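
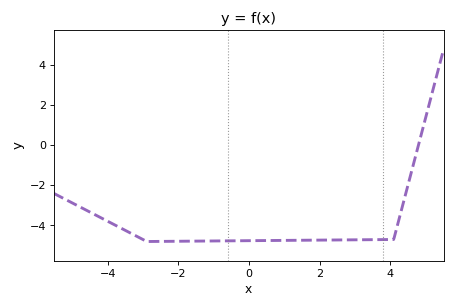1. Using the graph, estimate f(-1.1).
-4.8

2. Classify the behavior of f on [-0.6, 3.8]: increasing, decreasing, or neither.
increasing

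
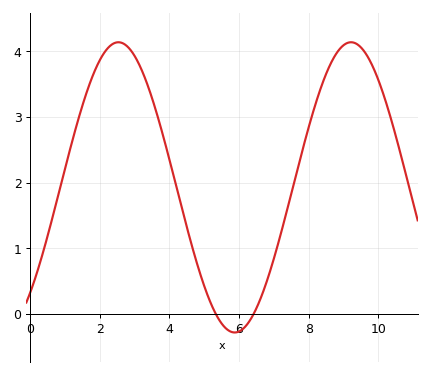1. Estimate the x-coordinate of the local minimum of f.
5.87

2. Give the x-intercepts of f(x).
5.33, 6.42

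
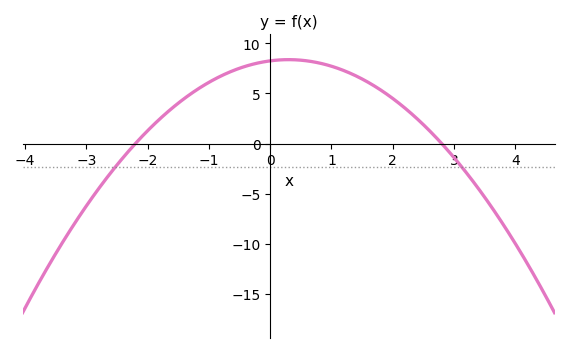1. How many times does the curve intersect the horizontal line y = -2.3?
2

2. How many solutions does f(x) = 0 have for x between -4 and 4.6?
2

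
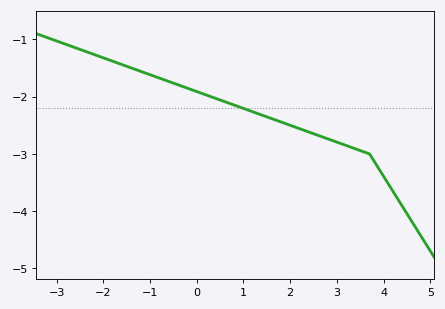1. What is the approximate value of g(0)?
-1.9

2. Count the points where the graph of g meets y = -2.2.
1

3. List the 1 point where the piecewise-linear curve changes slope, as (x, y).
(3.7, -3)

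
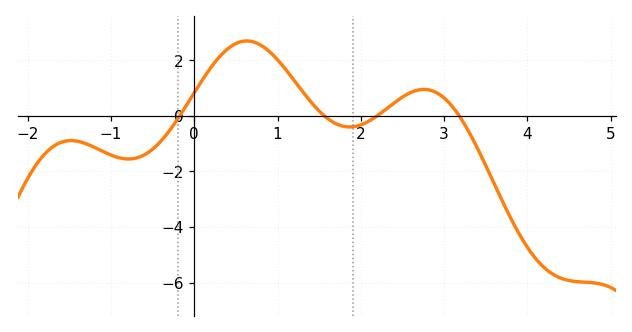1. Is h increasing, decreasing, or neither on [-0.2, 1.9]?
neither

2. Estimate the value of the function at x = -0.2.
-0.122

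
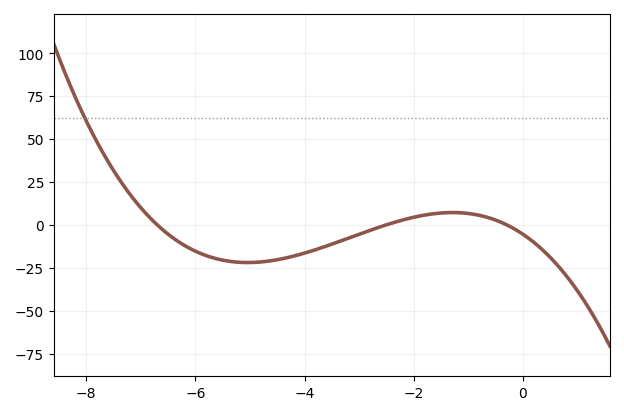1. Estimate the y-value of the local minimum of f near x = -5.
-22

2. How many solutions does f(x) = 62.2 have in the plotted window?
1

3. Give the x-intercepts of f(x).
-6.7, -2.5, -0.3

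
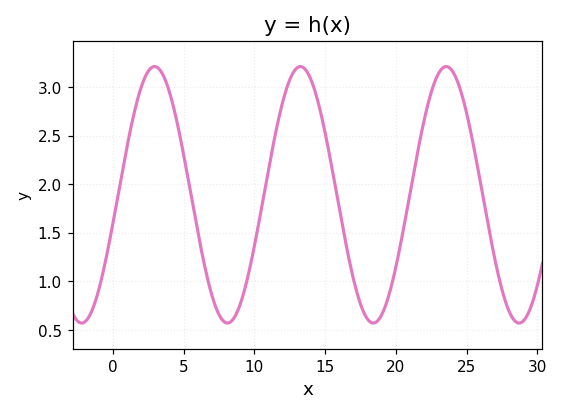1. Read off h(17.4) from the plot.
0.8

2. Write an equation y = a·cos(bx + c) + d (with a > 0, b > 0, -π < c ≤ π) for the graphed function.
y = 1.32cos(0.61x - 1.8) + 1.89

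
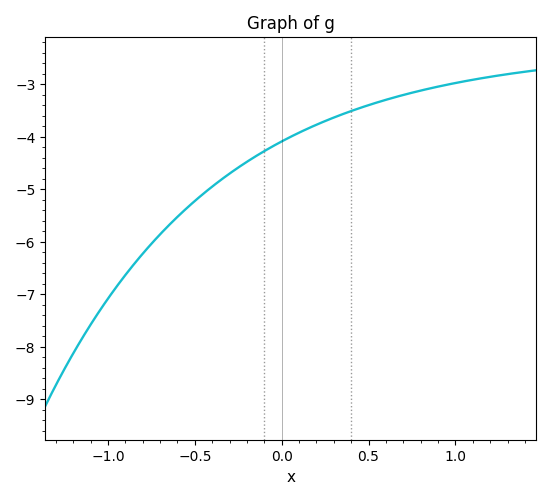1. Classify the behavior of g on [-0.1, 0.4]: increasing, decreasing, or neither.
increasing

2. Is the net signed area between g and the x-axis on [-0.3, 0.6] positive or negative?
negative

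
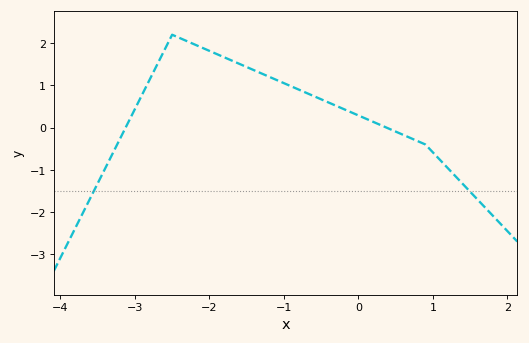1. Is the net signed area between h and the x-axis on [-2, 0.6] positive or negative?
positive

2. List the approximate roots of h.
-3.1, 0.4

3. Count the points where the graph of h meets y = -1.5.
2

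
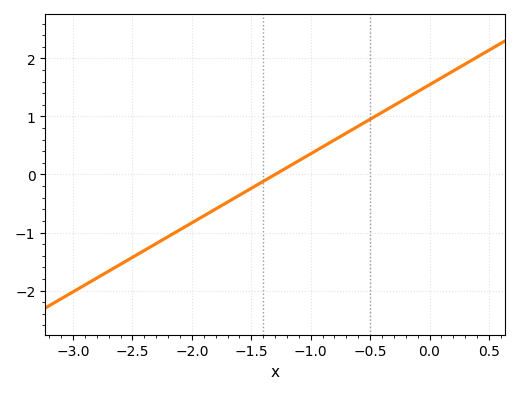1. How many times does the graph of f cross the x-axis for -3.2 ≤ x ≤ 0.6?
1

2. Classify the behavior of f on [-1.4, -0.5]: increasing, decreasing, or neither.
increasing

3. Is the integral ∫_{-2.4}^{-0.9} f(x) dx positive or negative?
negative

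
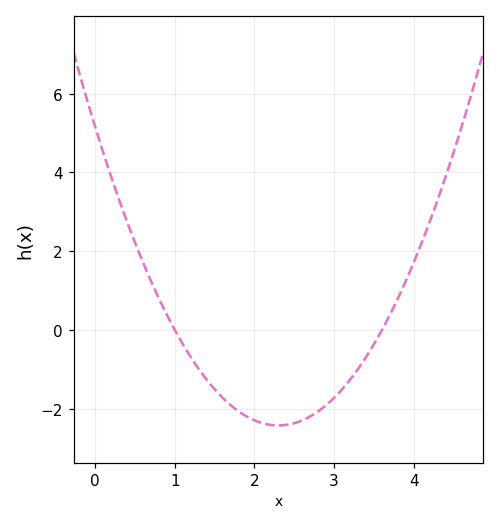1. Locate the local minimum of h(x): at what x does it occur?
2.3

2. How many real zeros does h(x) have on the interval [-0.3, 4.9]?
2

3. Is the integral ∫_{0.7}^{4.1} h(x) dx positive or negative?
negative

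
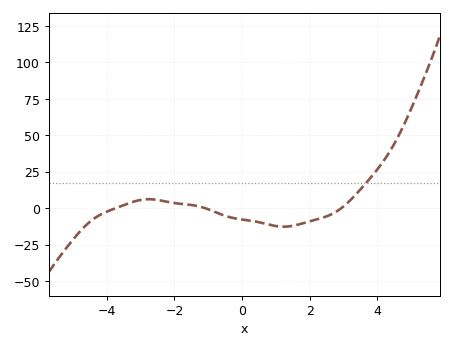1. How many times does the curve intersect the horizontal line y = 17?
1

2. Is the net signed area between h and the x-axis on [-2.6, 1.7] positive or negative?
negative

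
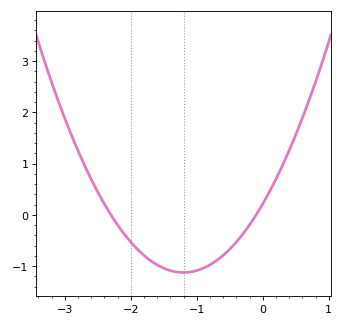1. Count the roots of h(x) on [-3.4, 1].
2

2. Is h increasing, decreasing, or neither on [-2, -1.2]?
decreasing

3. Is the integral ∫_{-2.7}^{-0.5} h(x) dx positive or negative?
negative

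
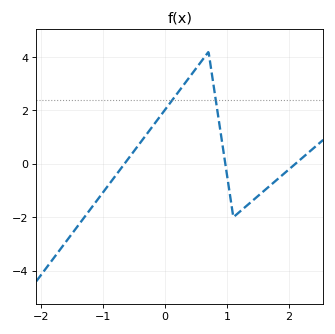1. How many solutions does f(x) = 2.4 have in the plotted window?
2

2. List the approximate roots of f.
-0.658, 0.971, 2.1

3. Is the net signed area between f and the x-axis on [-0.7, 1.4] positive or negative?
positive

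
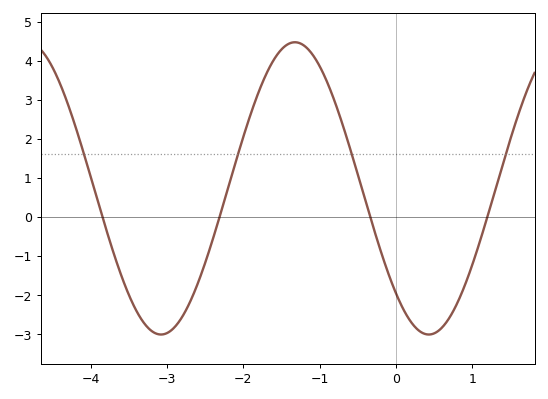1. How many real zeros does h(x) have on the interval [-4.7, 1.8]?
4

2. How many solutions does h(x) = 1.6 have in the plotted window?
4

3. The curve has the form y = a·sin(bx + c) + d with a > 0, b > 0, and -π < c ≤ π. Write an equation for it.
y = 3.74sin(1.8x - 2.3) + 0.73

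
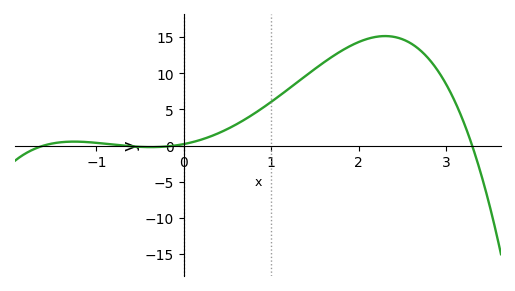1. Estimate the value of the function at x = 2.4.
15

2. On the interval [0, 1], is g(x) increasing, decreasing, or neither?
increasing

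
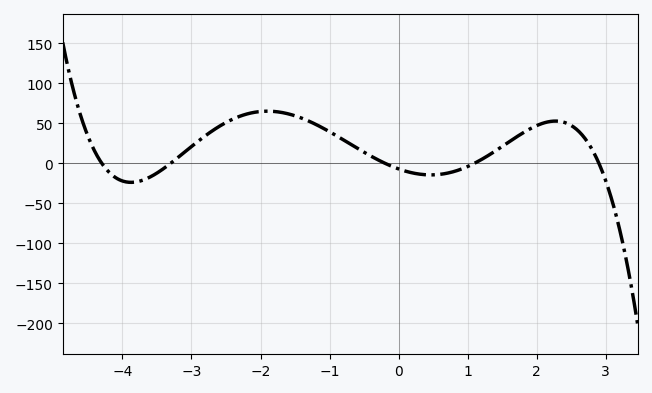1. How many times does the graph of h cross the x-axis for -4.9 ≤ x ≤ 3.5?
5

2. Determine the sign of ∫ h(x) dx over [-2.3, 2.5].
positive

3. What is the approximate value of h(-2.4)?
55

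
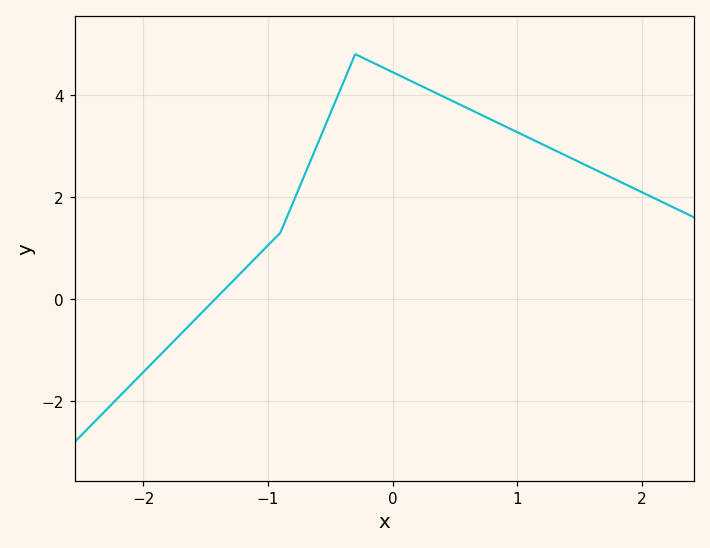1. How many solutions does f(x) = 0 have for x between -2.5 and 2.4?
1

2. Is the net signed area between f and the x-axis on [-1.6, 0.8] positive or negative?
positive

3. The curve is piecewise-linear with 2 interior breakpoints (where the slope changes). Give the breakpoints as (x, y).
(-0.9, 1.3); (-0.3, 4.8)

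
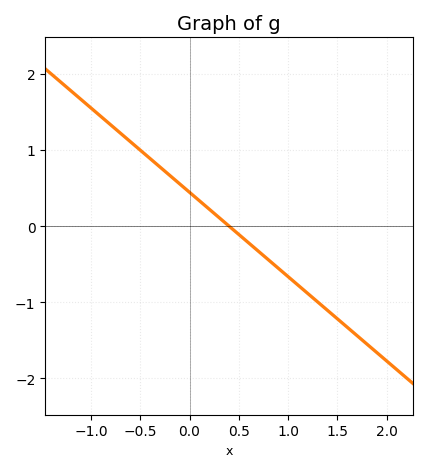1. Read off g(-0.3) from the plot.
0.777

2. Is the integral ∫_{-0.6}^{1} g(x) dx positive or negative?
positive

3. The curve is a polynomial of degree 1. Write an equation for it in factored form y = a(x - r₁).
y = -1.11(x - 0.4)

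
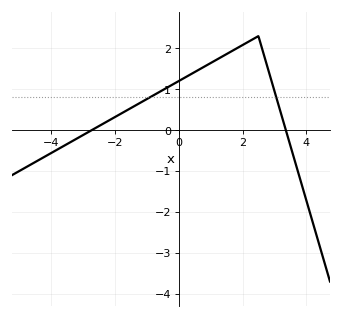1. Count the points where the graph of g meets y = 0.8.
2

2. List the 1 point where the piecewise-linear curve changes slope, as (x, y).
(2.5, 2.3)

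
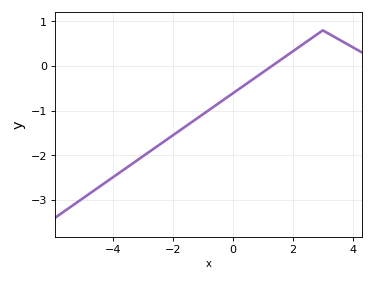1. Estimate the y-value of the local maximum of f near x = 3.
0.8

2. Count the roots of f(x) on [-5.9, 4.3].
1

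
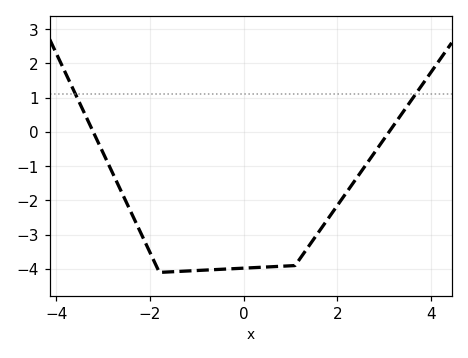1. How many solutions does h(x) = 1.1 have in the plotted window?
2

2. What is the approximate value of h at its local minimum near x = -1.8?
-4.1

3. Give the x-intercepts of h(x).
-3.21, 3.11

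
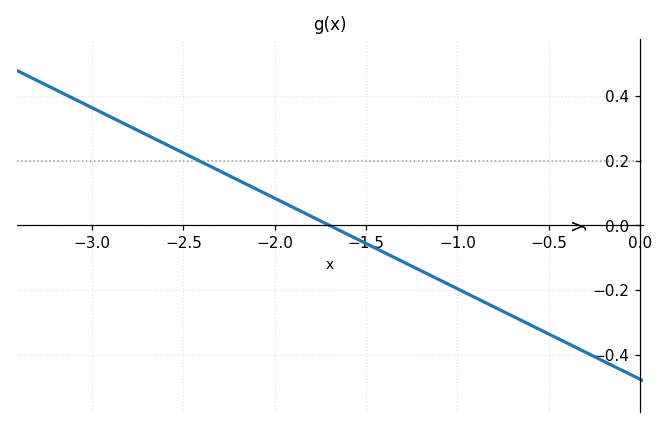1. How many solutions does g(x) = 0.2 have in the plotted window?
1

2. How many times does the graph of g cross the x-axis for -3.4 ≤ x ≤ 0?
1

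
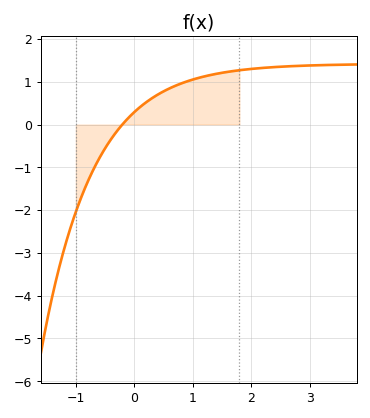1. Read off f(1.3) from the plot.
1.16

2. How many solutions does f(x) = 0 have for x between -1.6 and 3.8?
1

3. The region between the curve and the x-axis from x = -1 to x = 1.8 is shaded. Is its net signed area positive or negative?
positive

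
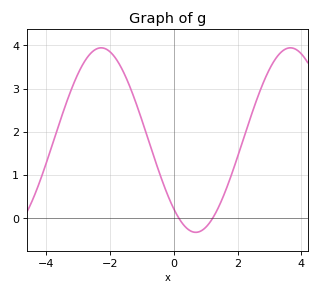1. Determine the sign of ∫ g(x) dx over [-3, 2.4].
positive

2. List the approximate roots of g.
0.2, 1.2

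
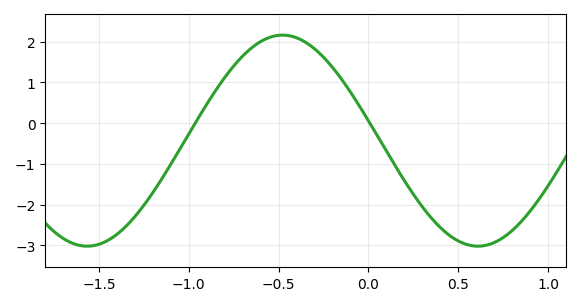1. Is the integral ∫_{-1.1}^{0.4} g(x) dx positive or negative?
positive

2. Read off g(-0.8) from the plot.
1.12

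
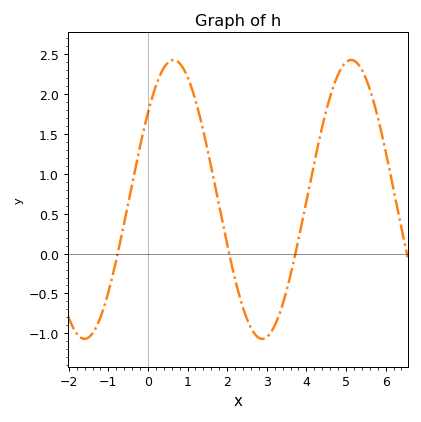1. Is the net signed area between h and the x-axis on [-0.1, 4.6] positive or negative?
positive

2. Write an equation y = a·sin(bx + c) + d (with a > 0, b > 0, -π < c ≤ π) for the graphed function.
y = 1.75sin(1.4x + 0.672) + 0.68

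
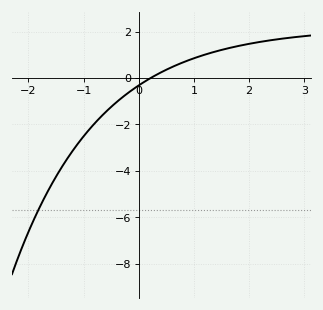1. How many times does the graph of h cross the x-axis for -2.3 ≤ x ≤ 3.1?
1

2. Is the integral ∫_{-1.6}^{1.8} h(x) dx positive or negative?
negative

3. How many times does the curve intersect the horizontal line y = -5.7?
1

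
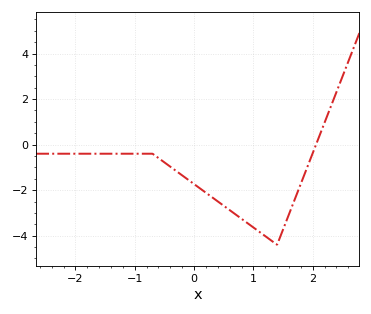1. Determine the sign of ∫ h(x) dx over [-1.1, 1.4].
negative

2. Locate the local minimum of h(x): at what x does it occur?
1.4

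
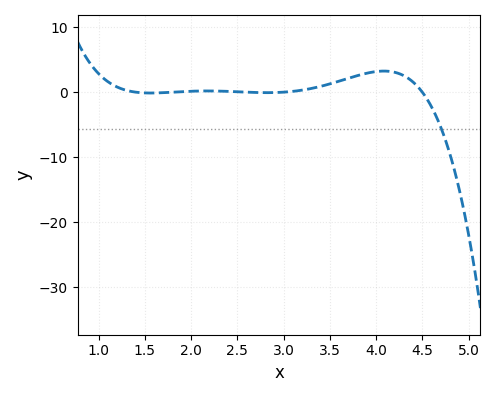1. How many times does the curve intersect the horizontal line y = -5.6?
1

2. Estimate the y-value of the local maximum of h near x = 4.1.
3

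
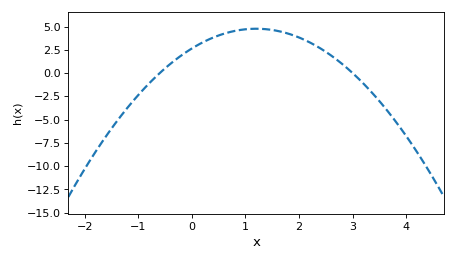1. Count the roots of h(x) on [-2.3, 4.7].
2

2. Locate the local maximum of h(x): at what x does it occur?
1.2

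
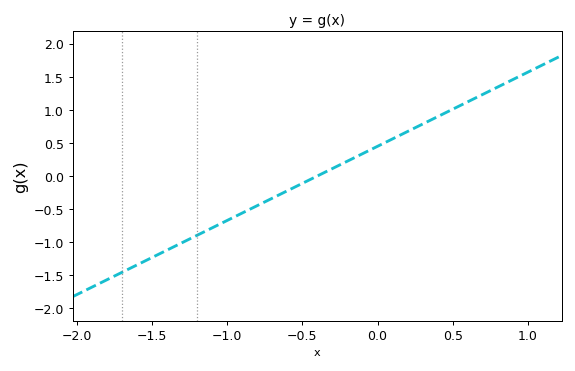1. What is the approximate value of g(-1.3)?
-1.01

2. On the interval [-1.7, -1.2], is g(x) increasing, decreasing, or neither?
increasing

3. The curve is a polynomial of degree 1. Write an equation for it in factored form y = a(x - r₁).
y = 1.12(x + 0.4)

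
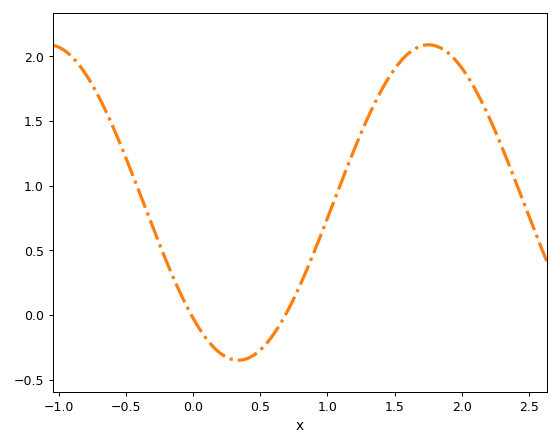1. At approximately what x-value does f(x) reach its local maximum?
1.75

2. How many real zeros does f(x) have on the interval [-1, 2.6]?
2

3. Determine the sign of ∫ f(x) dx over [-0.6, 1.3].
positive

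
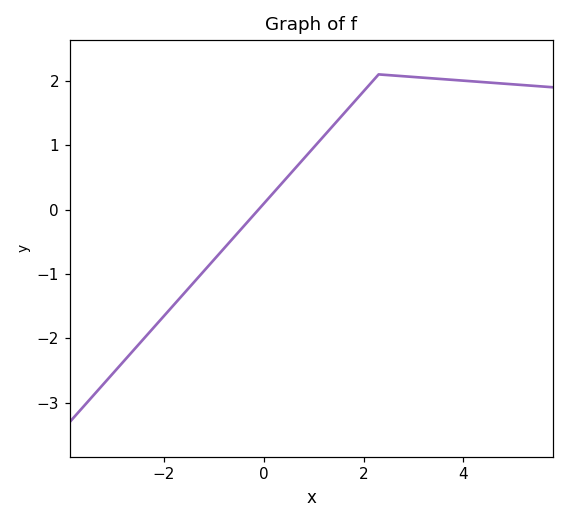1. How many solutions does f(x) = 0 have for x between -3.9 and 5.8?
1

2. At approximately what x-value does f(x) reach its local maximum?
2.4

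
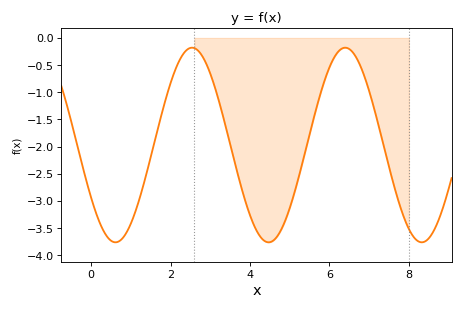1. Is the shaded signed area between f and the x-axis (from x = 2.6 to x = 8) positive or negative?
negative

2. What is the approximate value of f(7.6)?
-2.65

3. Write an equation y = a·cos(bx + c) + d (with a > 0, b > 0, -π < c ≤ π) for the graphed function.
y = 1.79cos(1.6x + 2.1) - 1.97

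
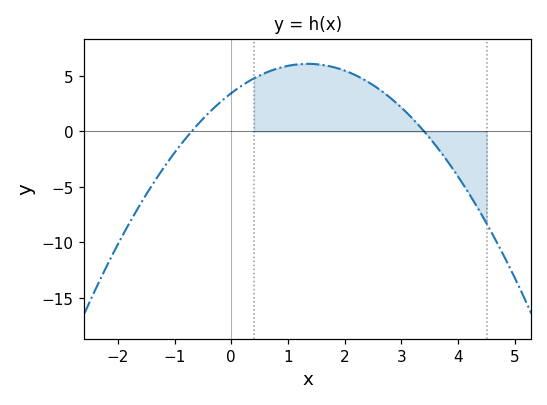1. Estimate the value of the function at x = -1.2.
-3.5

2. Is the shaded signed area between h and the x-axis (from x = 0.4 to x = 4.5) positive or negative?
positive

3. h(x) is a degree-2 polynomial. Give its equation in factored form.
y = -1.45(x + 0.7)(x - 3.4)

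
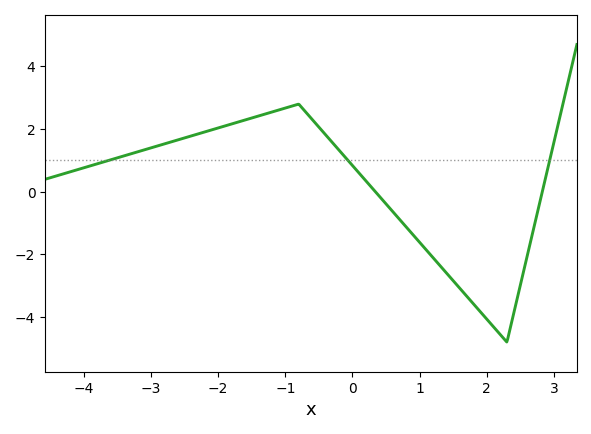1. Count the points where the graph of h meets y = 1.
3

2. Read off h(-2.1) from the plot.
1.97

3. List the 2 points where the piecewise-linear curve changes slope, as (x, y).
(-0.8, 2.8); (2.3, -4.8)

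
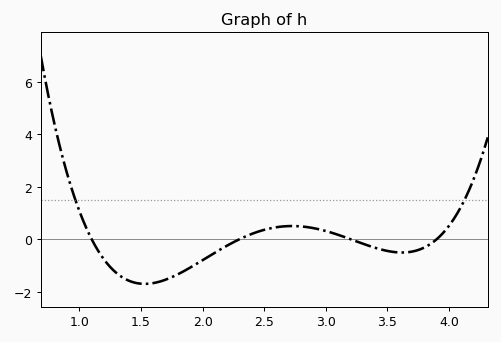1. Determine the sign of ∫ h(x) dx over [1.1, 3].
negative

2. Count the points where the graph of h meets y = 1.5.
2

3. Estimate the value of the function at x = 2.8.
0.4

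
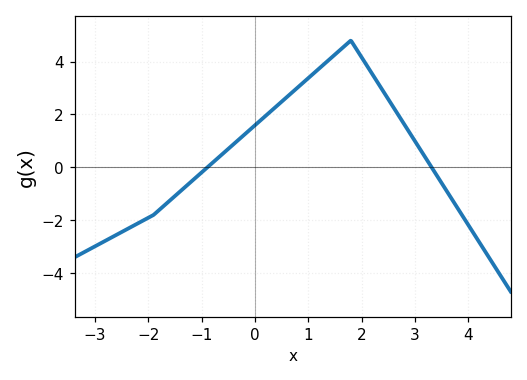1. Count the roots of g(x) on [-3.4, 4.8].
2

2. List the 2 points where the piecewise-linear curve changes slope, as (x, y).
(-1.9, -1.8); (1.8, 4.8)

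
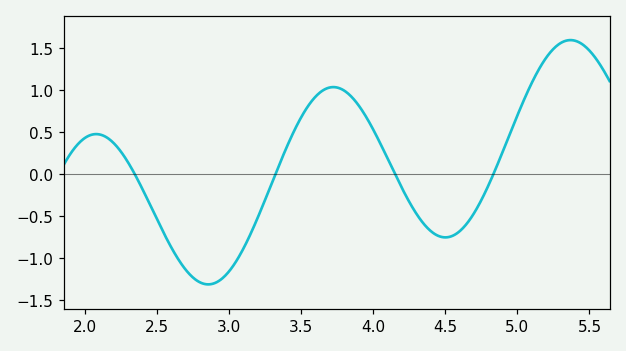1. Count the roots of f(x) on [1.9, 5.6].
4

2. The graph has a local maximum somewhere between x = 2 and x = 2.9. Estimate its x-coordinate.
2.1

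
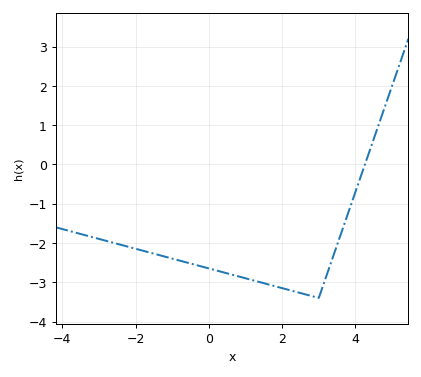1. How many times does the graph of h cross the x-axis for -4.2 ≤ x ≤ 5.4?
1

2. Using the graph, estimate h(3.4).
-2.32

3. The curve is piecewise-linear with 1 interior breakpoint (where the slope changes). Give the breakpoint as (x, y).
(3, -3.4)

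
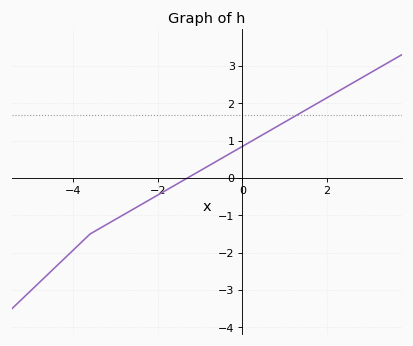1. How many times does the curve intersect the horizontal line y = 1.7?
1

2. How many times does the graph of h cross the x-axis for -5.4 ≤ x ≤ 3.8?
1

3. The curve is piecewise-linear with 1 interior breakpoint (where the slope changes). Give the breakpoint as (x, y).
(-3.6, -1.5)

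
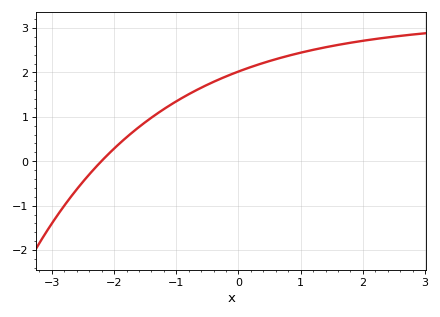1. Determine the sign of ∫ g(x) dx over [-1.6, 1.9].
positive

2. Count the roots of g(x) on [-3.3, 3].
1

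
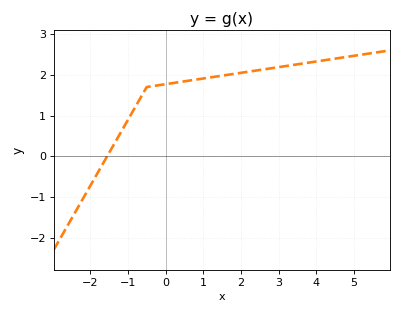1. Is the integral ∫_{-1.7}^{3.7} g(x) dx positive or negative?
positive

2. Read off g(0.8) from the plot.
1.88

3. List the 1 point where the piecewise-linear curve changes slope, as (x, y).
(-0.5, 1.7)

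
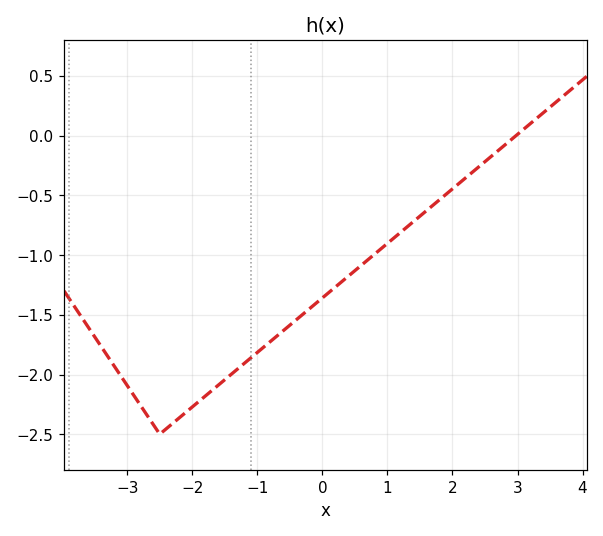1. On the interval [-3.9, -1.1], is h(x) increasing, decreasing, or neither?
neither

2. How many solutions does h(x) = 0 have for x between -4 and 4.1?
1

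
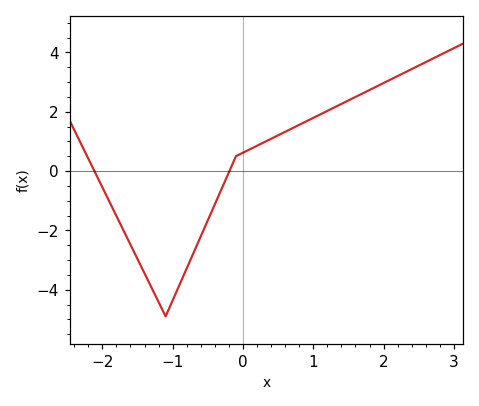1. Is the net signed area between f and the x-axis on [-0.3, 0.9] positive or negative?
positive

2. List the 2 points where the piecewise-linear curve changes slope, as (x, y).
(-1.1, -4.9); (-0.1, 0.5)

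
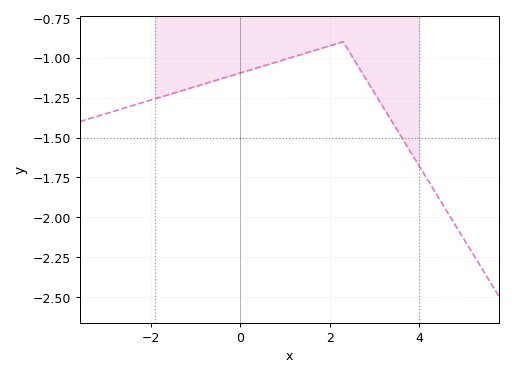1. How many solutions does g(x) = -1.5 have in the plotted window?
1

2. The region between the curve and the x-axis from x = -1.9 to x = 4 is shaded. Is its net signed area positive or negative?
negative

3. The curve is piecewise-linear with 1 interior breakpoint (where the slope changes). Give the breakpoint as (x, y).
(2.3, -0.9)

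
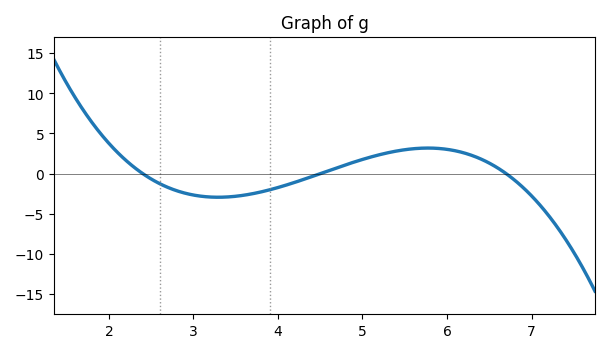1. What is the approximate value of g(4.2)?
-1.08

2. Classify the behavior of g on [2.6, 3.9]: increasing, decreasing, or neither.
neither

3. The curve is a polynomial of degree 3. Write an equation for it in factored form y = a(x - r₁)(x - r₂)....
y = -0.8(x - 2.4)(x - 4.5)(x - 6.7)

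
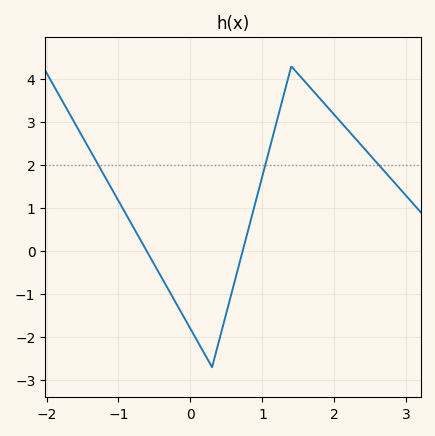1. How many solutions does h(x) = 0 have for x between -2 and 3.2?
2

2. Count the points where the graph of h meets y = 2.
3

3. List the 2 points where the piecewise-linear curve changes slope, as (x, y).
(0.3, -2.7); (1.4, 4.3)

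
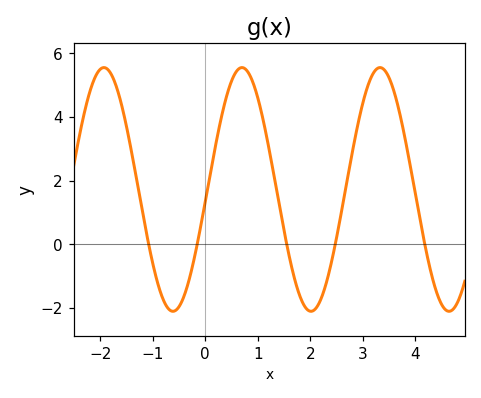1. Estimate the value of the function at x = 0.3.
4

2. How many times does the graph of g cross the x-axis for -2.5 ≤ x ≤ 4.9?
5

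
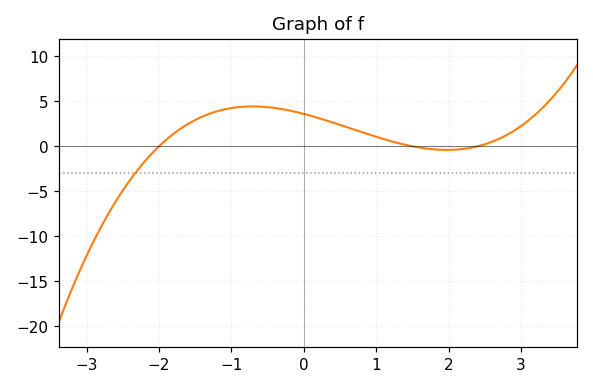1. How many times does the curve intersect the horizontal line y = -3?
1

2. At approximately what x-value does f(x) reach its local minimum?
2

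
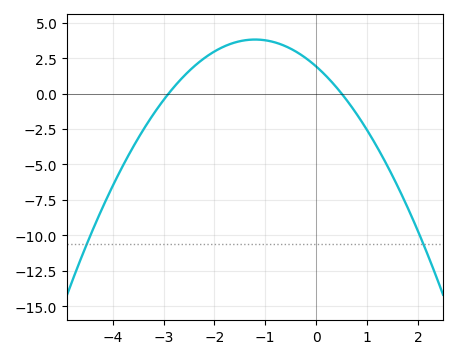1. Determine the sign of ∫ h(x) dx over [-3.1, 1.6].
positive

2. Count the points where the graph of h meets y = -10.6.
2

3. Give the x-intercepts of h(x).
-2.9, 0.5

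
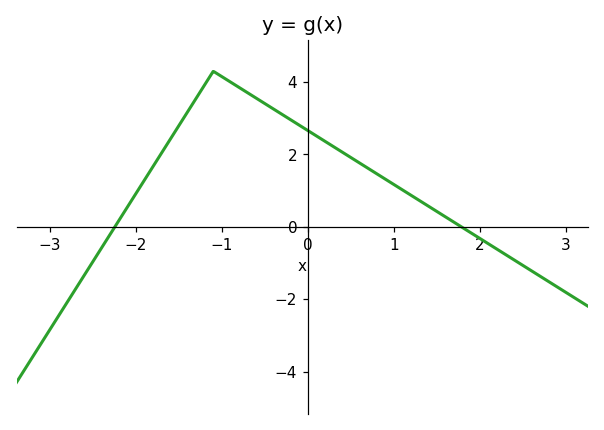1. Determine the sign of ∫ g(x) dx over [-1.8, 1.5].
positive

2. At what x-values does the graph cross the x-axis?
-2.24, 1.78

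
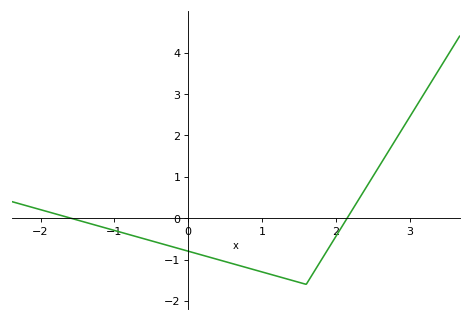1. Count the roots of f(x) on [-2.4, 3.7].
2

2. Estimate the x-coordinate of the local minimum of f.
1.6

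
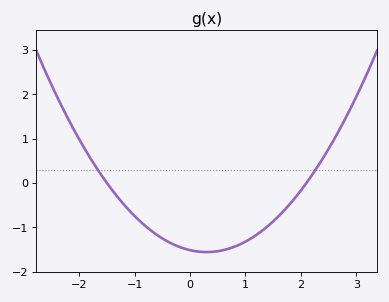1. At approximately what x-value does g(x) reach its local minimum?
0.3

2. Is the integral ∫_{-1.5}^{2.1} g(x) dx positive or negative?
negative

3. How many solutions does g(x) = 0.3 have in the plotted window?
2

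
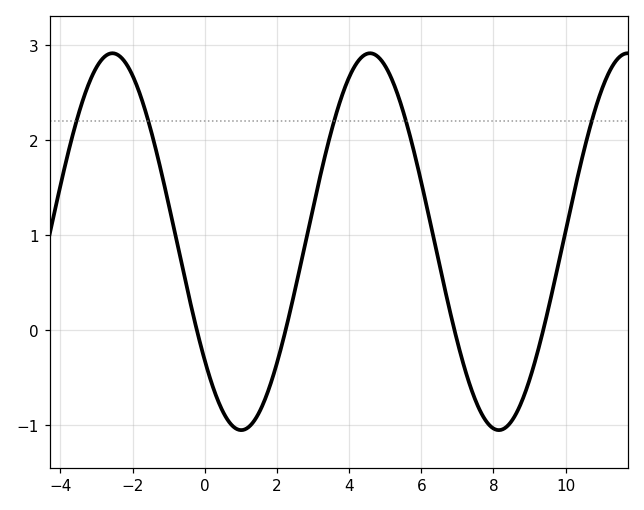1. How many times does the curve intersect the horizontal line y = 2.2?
5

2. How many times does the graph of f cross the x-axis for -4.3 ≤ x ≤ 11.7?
4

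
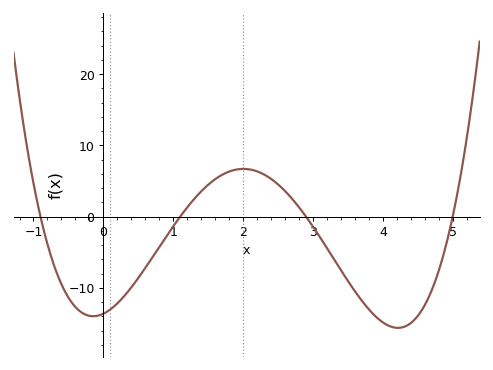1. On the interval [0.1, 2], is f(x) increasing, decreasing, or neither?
increasing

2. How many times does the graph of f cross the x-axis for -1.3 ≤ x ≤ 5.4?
4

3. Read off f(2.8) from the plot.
1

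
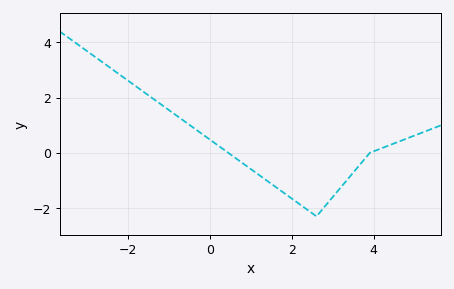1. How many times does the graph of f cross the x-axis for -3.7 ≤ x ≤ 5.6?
2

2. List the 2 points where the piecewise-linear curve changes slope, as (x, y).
(2.6, -2.3); (3.9, 0)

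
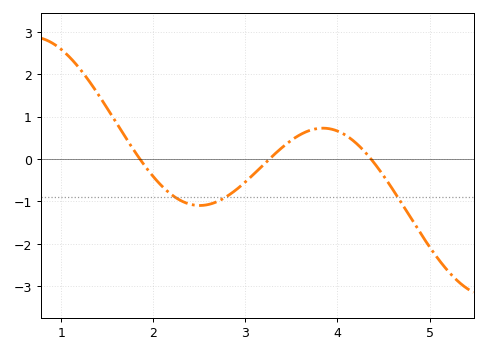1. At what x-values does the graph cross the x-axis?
1.85, 3.26, 4.36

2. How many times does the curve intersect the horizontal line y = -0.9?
3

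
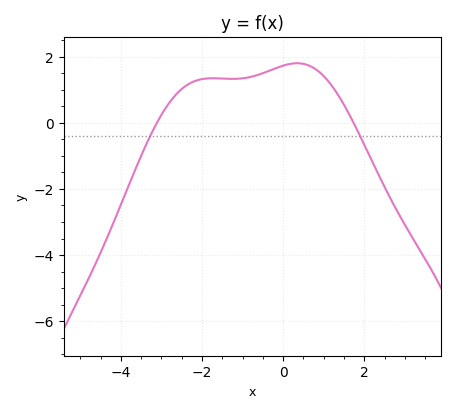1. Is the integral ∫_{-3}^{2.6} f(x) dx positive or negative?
positive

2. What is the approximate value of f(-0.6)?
1.45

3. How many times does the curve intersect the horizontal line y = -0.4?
2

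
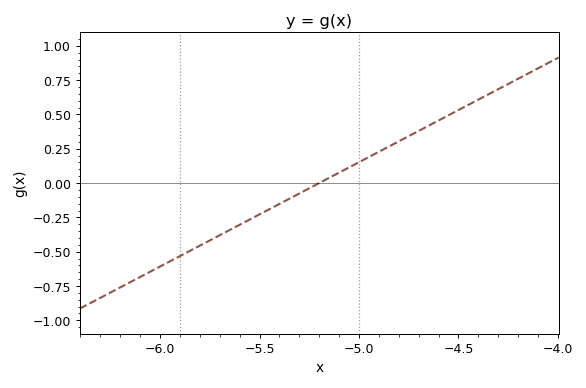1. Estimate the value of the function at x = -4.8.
0.304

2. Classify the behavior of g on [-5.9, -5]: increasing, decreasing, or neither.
increasing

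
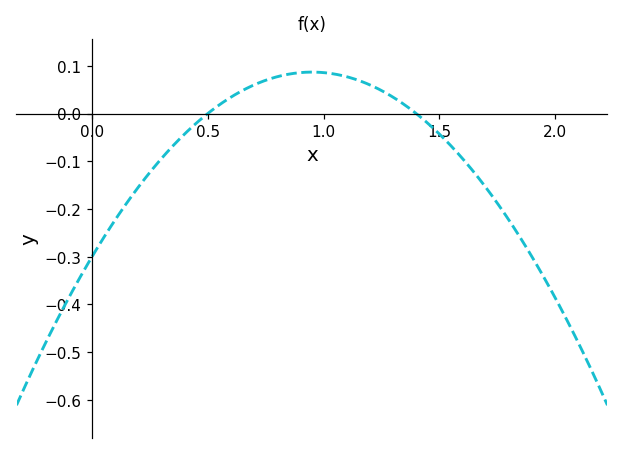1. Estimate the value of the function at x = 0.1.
-0.224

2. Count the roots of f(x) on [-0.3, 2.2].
2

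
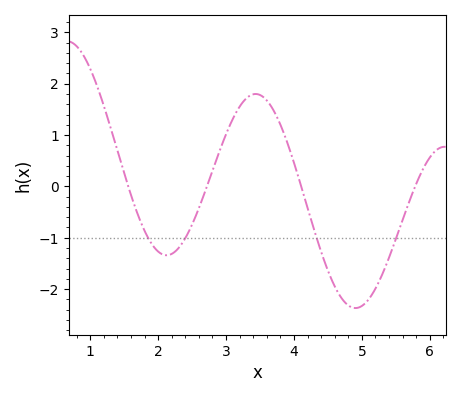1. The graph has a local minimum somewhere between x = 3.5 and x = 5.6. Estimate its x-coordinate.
4.91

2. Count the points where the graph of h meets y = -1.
4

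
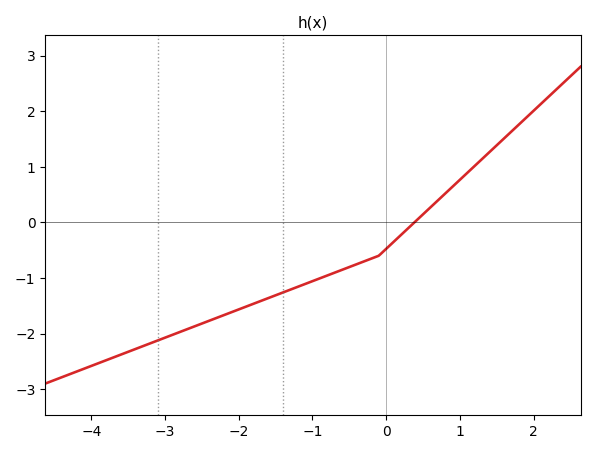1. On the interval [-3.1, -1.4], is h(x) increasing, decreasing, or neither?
increasing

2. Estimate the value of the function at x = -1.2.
-1.16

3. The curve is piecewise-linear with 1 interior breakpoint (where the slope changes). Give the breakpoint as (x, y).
(-0.1, -0.6)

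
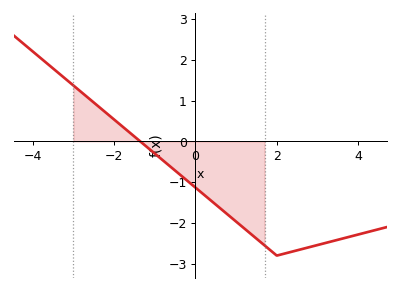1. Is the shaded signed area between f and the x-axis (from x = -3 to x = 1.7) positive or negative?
negative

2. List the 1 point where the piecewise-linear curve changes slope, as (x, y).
(2, -2.8)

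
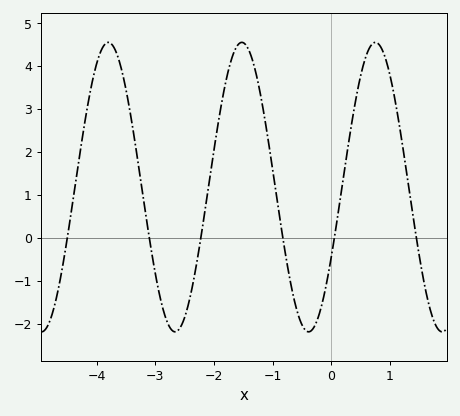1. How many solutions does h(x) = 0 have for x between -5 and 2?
6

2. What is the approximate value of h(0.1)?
0.4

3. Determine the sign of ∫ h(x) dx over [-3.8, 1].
positive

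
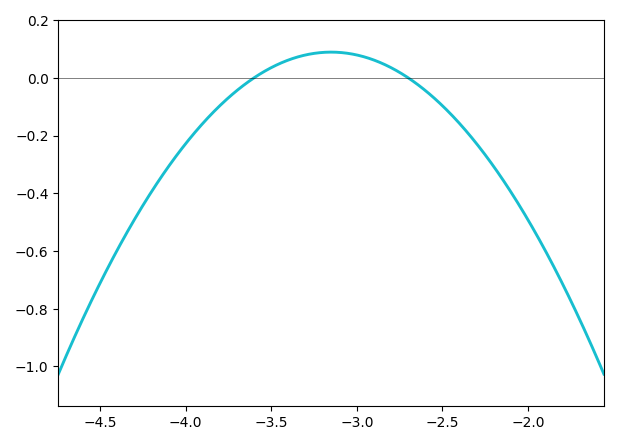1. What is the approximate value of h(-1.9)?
-0.6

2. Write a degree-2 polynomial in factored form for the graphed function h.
y = -0.44(x + 3.6)(x + 2.7)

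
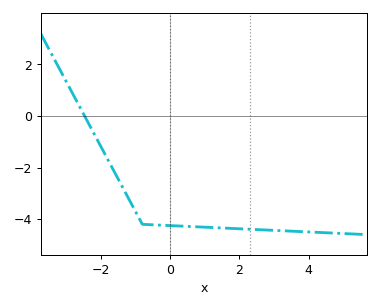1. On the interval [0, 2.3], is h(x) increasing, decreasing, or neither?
decreasing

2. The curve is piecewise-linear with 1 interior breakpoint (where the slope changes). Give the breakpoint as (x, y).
(-0.8, -4.2)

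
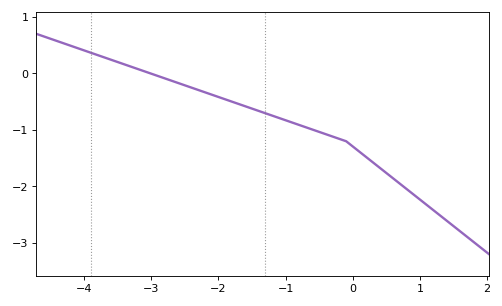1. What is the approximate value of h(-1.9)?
-0.459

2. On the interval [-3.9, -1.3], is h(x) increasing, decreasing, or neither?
decreasing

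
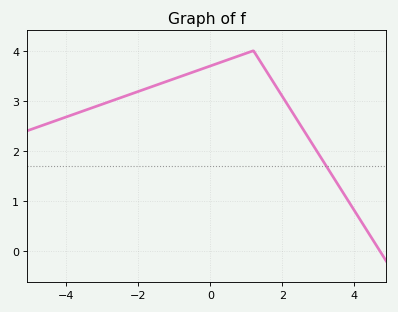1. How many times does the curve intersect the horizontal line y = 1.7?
1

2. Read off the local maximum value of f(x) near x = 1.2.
4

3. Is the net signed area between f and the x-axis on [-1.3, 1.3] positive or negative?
positive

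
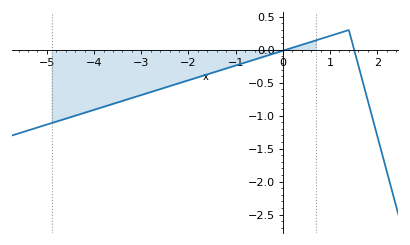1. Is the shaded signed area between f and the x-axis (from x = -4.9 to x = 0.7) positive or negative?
negative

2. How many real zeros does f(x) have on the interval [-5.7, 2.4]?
2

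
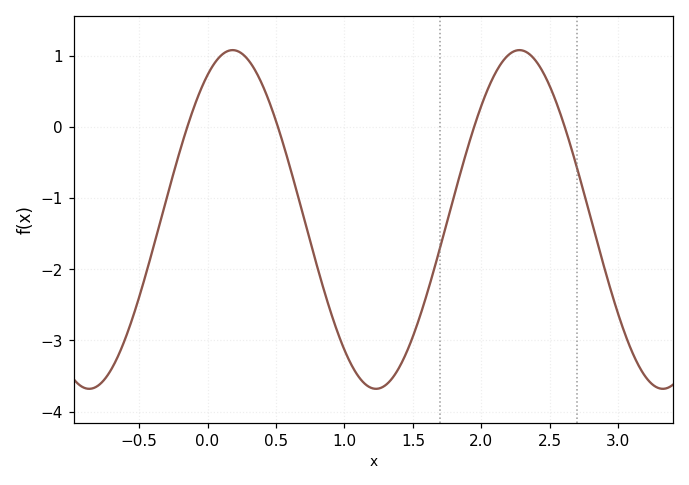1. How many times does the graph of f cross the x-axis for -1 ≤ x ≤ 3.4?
4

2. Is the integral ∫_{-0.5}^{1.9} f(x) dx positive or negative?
negative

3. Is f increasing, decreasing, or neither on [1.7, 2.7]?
neither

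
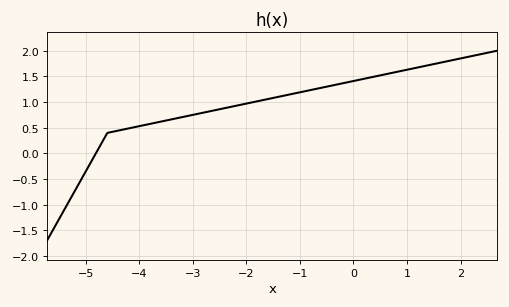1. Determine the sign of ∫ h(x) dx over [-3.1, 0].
positive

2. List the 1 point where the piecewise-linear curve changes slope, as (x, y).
(-4.6, 0.4)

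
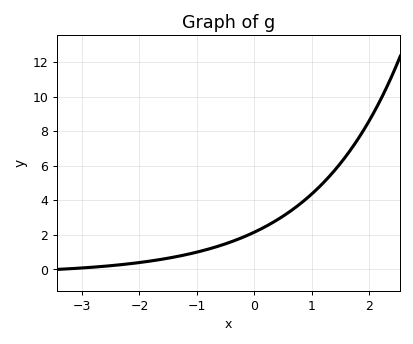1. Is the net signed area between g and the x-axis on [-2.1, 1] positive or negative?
positive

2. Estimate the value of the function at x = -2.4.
0.2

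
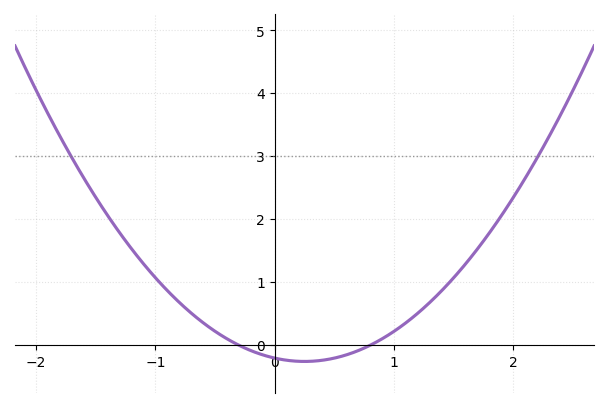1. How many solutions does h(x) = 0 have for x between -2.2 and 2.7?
2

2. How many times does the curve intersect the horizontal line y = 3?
2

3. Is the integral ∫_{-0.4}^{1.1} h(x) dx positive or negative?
negative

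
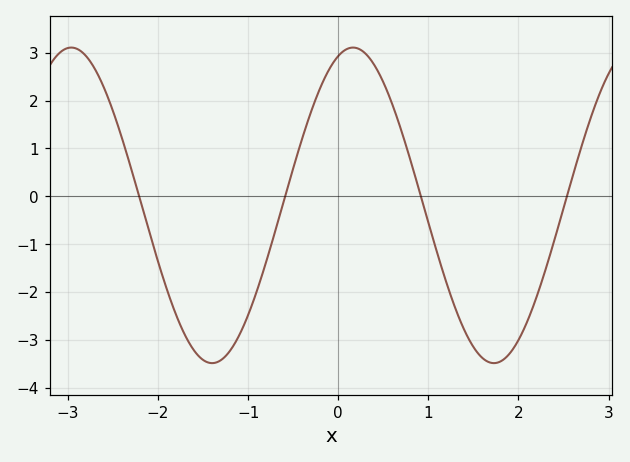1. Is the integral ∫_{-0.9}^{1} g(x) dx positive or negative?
positive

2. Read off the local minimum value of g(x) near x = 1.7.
-3.49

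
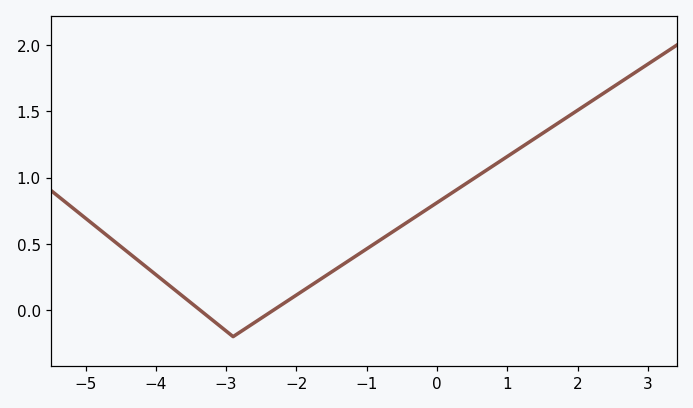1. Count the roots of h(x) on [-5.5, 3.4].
2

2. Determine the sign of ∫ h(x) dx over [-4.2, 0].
positive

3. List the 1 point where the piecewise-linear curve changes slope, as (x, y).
(-2.9, -0.2)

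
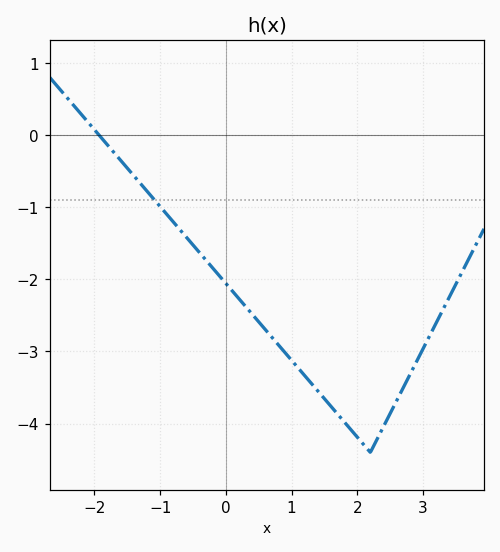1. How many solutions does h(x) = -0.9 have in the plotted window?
1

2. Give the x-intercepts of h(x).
-1.9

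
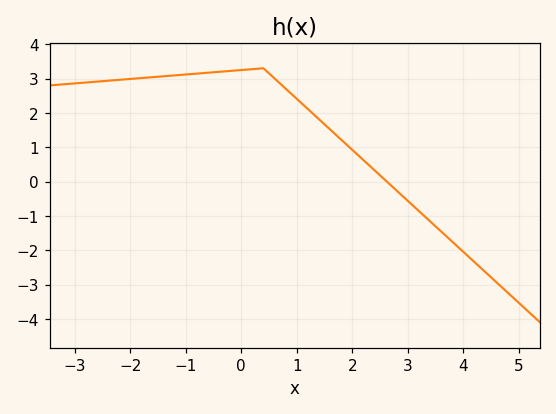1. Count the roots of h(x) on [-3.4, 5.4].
1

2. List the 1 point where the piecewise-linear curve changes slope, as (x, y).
(0.4, 3.3)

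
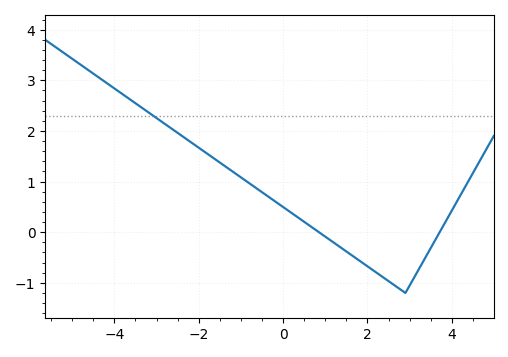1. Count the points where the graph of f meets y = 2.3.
1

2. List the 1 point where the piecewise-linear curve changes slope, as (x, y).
(2.9, -1.2)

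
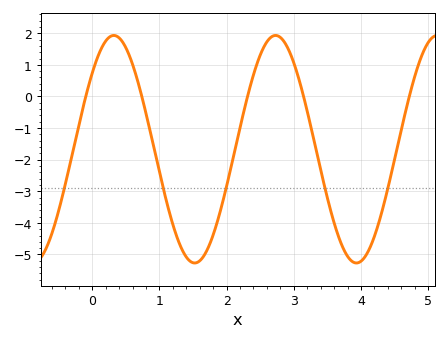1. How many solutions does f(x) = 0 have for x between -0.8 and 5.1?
5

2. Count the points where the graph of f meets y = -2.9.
5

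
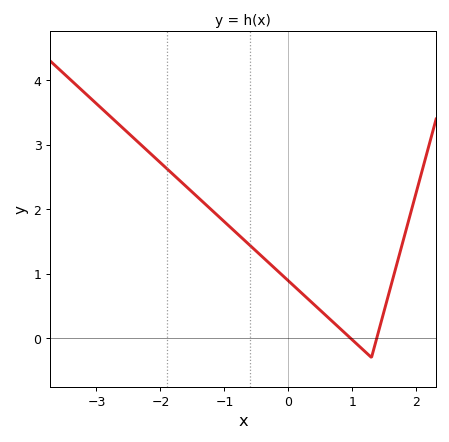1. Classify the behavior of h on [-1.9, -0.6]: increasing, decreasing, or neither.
decreasing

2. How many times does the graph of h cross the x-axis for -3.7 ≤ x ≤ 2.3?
2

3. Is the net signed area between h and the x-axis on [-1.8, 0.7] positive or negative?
positive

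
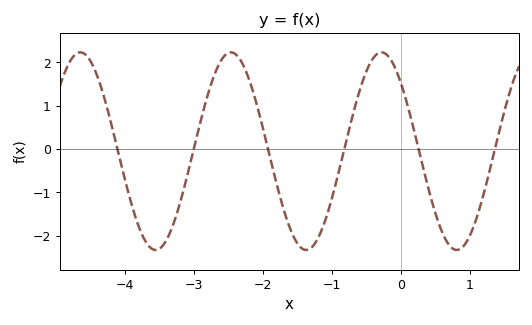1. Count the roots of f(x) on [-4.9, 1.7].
6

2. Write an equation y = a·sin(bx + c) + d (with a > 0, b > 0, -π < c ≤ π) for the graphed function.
y = 2.28sin(2.88x + 2.38) - 0.05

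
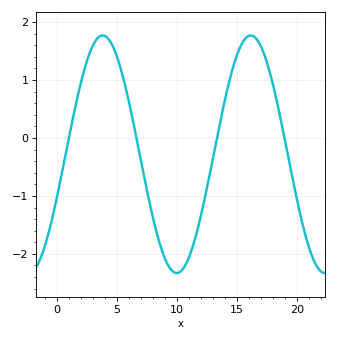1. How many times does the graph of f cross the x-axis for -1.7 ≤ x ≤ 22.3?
4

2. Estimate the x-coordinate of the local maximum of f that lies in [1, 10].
3.8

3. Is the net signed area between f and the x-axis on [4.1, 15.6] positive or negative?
negative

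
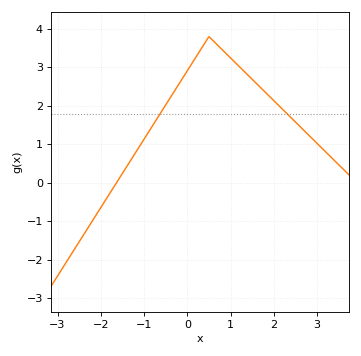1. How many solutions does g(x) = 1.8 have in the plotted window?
2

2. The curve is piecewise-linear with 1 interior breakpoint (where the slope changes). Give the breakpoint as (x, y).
(0.5, 3.8)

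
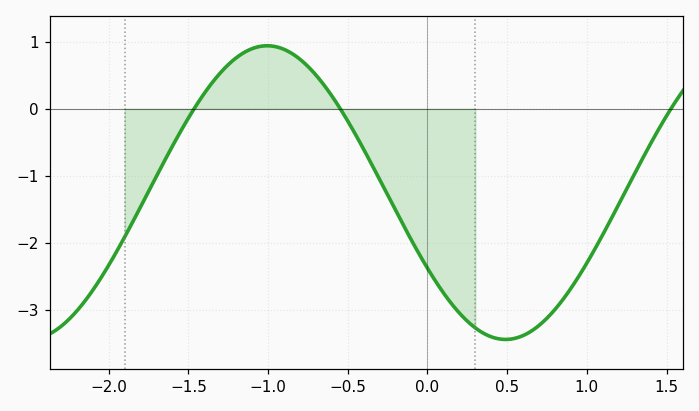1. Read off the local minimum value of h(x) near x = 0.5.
-3.4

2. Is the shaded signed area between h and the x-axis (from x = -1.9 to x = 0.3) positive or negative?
negative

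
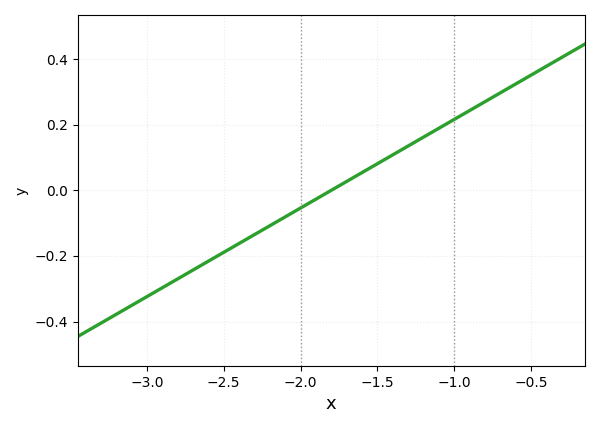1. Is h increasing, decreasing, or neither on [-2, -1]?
increasing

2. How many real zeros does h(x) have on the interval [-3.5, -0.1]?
1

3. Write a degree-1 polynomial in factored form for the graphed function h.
y = 0.27(x + 1.8)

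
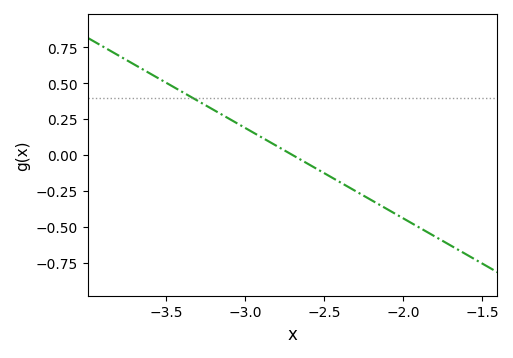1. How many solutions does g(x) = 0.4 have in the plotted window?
1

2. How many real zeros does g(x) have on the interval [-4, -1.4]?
1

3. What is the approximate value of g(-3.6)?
0.567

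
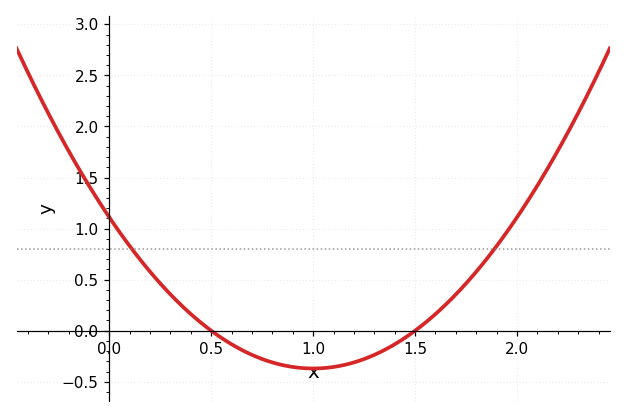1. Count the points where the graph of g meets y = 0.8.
2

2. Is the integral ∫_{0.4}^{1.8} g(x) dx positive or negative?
negative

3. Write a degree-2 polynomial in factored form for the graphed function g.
y = 1.48(x - 0.5)(x - 1.5)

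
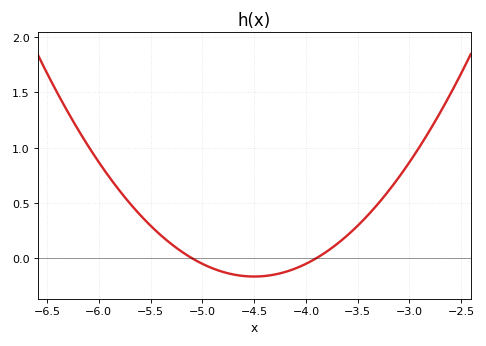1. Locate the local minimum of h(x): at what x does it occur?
-4.5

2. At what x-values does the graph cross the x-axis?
-5.1, -3.9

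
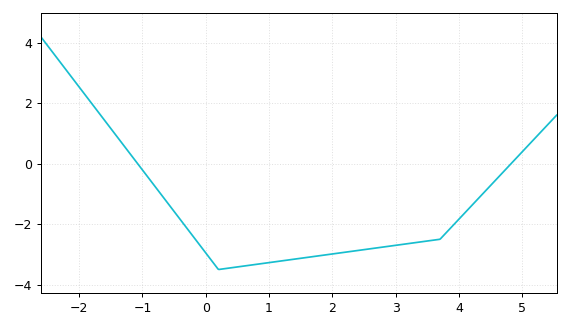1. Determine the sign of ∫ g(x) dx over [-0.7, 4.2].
negative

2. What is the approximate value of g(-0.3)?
-2.13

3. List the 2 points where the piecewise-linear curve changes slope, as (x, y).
(0.2, -3.5); (3.7, -2.5)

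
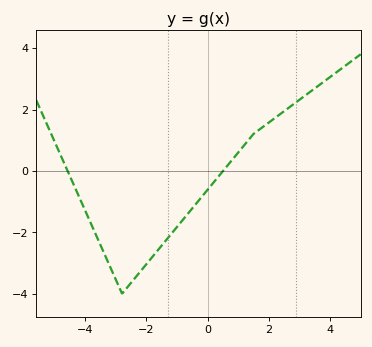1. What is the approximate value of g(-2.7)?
-3.8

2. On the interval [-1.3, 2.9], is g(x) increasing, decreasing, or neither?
increasing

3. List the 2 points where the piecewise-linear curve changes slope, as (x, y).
(-2.8, -4); (1.5, 1.2)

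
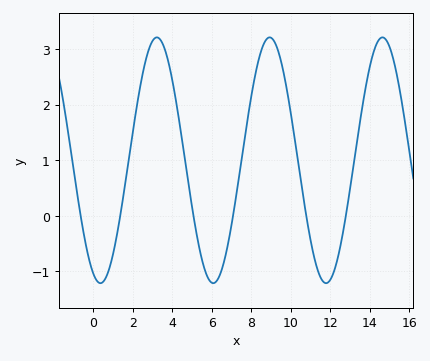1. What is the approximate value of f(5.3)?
-0.455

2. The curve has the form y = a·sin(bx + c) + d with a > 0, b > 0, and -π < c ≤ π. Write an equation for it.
y = 2.21sin(1.1x - 1.97) + 1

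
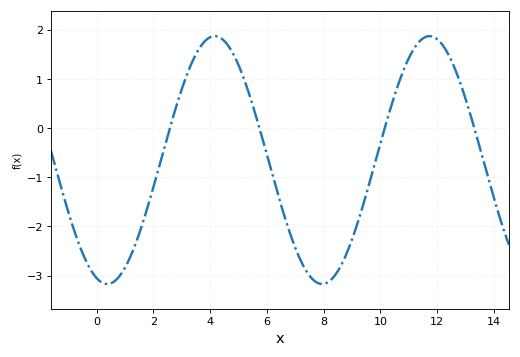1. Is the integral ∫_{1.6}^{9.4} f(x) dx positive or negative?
negative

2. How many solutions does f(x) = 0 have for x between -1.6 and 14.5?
4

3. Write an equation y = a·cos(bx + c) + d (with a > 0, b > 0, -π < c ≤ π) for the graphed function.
y = 2.52cos(0.83x + 2.8) - 0.65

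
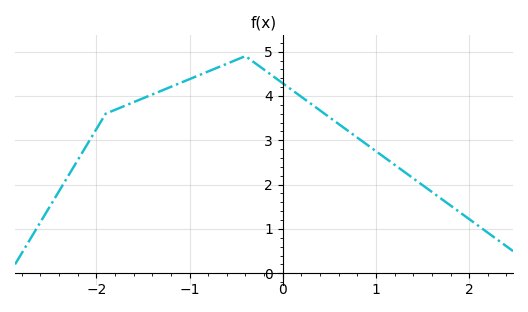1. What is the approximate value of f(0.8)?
3.06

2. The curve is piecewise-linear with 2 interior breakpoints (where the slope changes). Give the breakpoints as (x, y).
(-1.9, 3.6); (-0.4, 4.9)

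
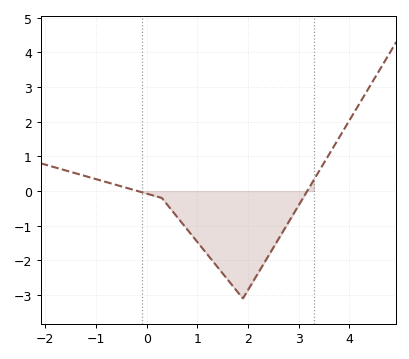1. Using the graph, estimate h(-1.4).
0.51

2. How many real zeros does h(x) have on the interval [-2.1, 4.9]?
2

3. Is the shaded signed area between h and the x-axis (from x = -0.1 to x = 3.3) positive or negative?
negative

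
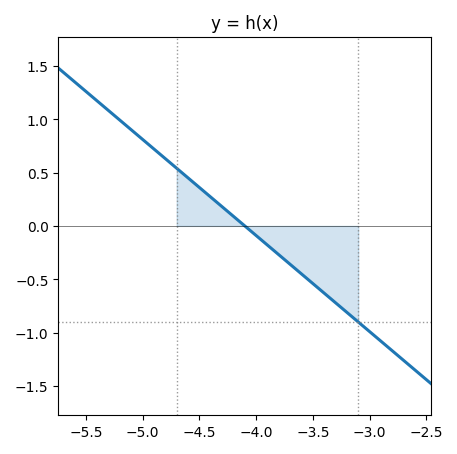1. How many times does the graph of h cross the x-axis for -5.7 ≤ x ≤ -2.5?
1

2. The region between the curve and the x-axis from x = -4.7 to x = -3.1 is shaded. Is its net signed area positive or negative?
negative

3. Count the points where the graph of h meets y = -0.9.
1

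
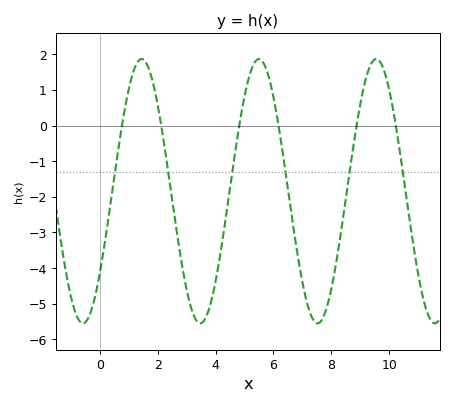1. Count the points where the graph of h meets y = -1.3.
6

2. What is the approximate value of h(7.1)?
-4.8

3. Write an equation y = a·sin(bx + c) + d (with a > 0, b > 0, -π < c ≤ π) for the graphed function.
y = 3.71sin(1.6x - 0.67) - 1.84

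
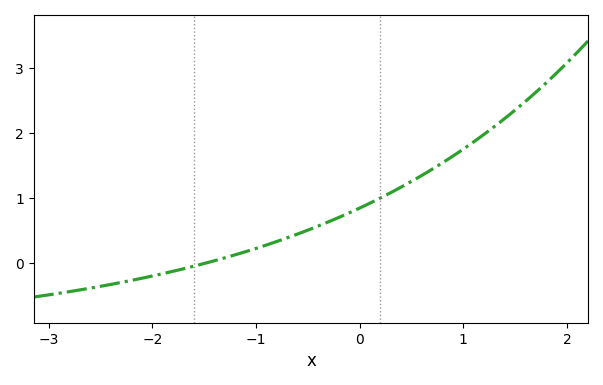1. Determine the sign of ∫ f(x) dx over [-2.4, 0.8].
positive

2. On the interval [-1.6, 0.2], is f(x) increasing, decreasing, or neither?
increasing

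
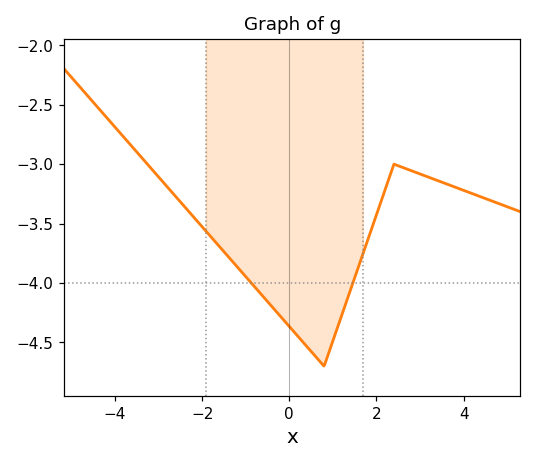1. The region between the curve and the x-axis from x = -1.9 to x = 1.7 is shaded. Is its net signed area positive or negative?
negative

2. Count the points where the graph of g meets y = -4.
2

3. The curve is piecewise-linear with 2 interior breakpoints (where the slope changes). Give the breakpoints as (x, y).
(0.8, -4.7); (2.4, -3)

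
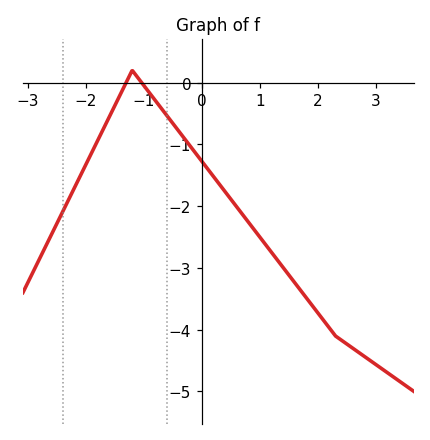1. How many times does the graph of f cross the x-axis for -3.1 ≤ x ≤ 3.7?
2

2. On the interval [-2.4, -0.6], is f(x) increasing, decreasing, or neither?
neither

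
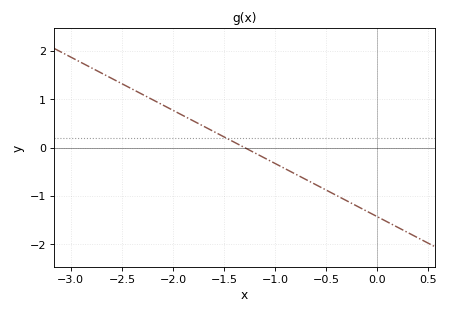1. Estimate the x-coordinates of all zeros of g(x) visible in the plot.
-1.3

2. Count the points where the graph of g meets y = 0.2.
1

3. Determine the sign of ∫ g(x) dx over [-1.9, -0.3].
negative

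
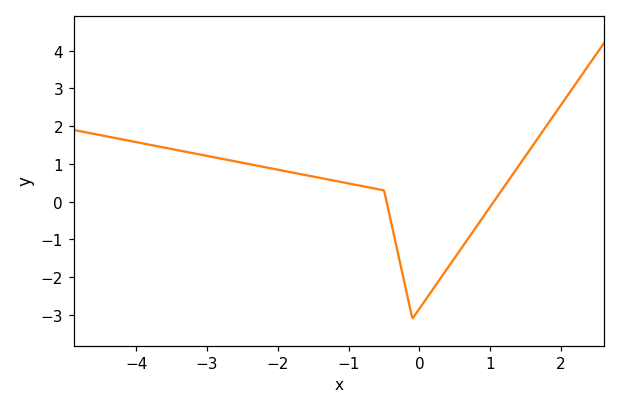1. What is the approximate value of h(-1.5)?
0.665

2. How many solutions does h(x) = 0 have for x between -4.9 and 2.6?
2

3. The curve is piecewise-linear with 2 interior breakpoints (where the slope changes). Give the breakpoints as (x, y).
(-0.5, 0.3); (-0.1, -3.1)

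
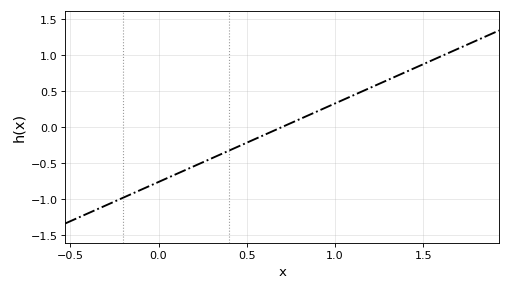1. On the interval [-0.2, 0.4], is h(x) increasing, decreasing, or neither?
increasing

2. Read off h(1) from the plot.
0.35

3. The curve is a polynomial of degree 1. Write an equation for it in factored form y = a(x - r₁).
y = 1.09(x - 0.7)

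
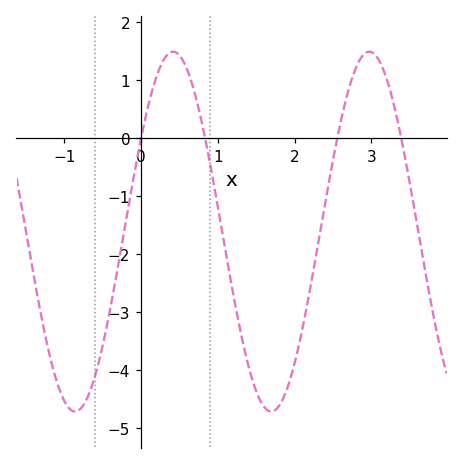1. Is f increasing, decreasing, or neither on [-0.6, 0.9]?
neither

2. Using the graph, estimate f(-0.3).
-2.22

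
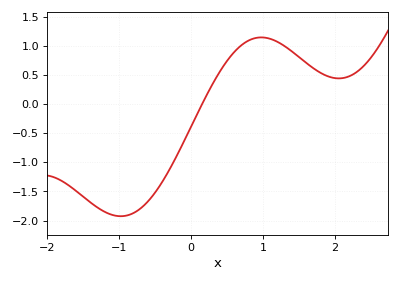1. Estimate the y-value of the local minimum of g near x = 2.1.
0.45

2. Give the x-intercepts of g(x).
0.2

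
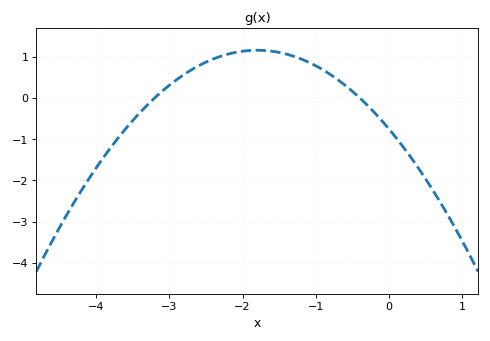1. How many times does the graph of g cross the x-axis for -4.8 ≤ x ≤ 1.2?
2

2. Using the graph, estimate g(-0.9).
0.678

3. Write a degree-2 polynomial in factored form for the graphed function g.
y = -0.59(x + 3.2)(x + 0.4)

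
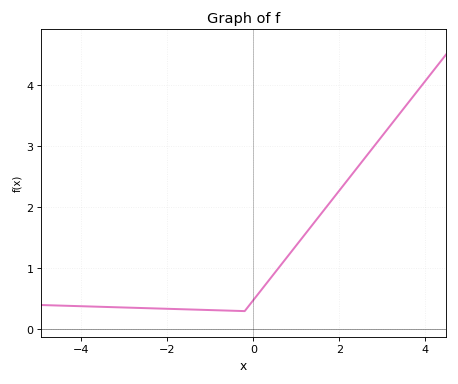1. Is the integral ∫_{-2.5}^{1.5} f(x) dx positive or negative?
positive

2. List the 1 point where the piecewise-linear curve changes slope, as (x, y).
(-0.2, 0.3)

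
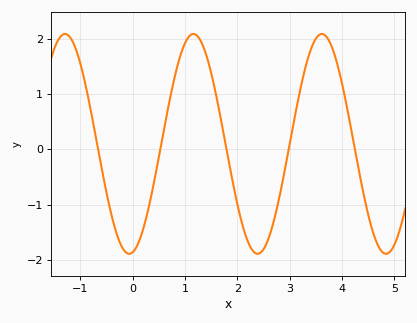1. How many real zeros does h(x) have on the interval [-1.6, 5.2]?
5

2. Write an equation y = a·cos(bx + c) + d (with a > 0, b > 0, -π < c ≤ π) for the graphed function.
y = 1.99cos(2.56x - 2.97) + 0.1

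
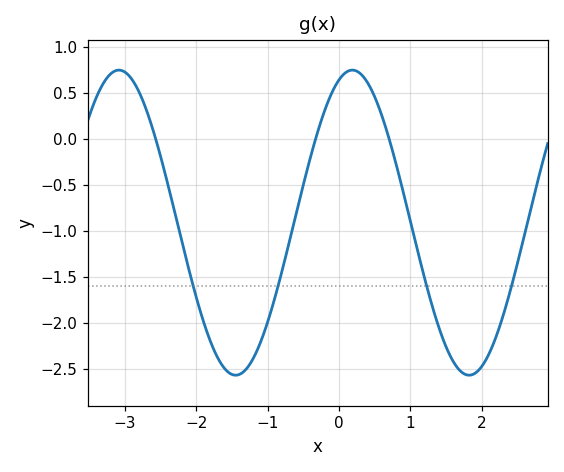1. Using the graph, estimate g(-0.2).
0.31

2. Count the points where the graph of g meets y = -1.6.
4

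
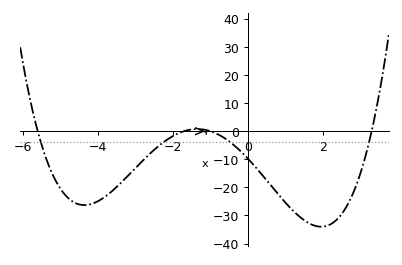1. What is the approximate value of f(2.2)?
-33.2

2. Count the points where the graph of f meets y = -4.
4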